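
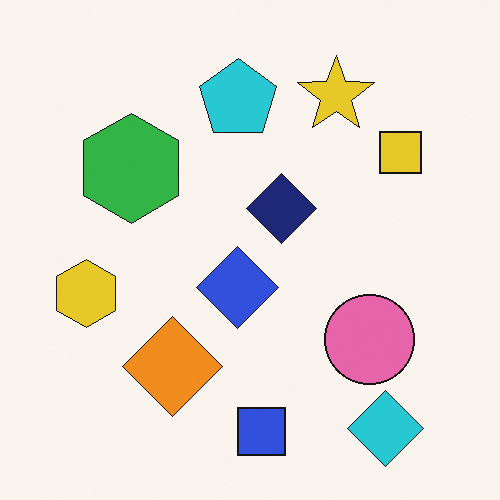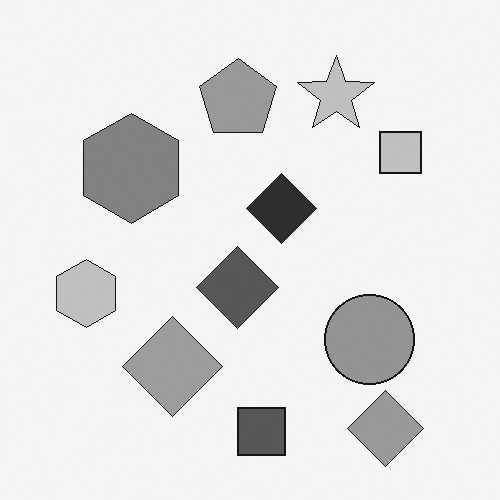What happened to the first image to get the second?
The image was converted to grayscale.

All color is removed — every shape is now a shade of grey.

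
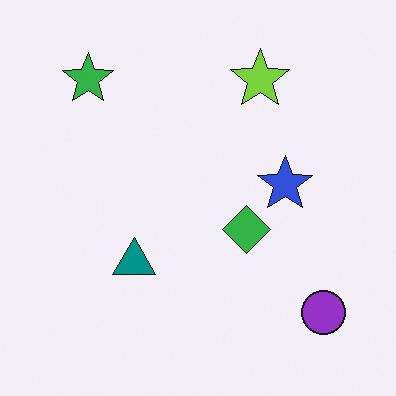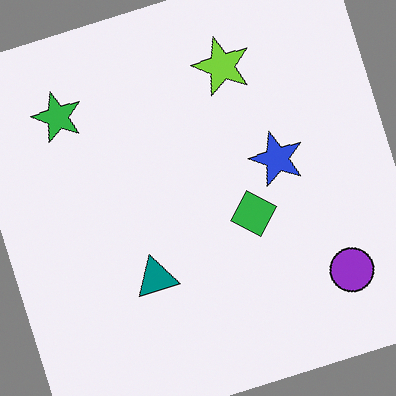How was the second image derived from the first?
The transformation is: rotated counter-clockwise by a clearly visible amount.

Every shape is tilted by the same angle and the image corners show triangular fill wedges — a whole-image rotation by a non-right angle.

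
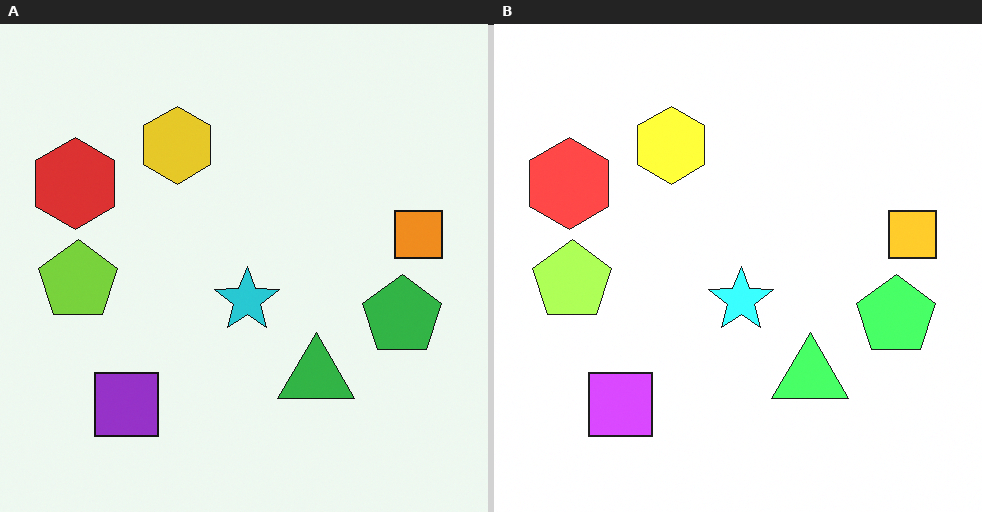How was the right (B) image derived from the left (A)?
It was brightened a lot.

Every pixel — background and shapes alike — is uniformly brightened.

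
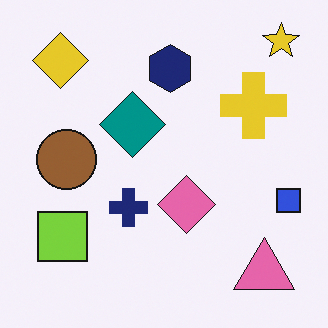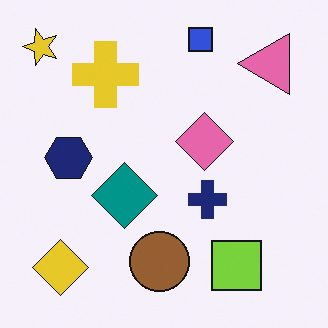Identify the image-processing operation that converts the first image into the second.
The transformation is: rotated 90° counter-clockwise.

The yellow star sits in the top-right of the first image and the top-left of the second — consistent with a whole-image 90° counter-clockwise rotation.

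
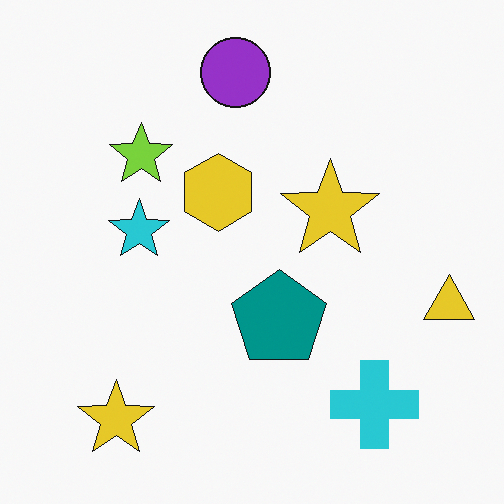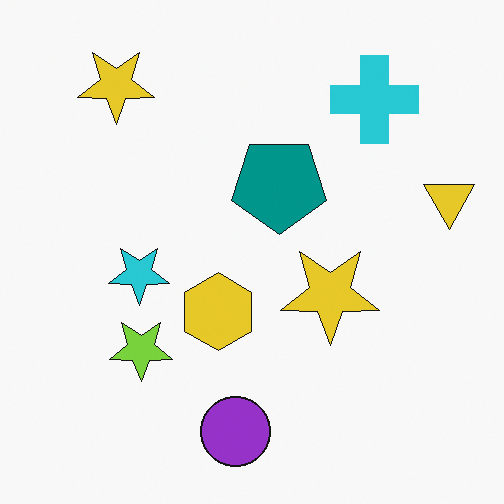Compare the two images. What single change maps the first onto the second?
This is the original image flipped vertically (top ↔ bottom).

The purple circle is in the top of the first image and the bottom of the second — shapes on opposite sides of the horizontal midline have swapped in a mirror flip.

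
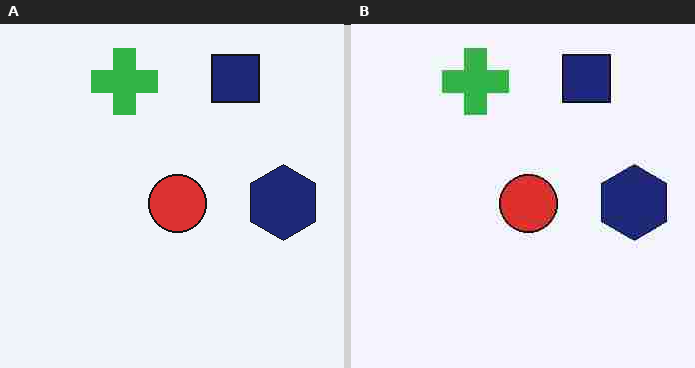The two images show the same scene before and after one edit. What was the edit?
Heavily JPEG-compressed with obvious blocking artifacts.

Blocky 8×8 compression artifacts appear around shape edges and the flat background shows ringing — characteristic JPEG degradation.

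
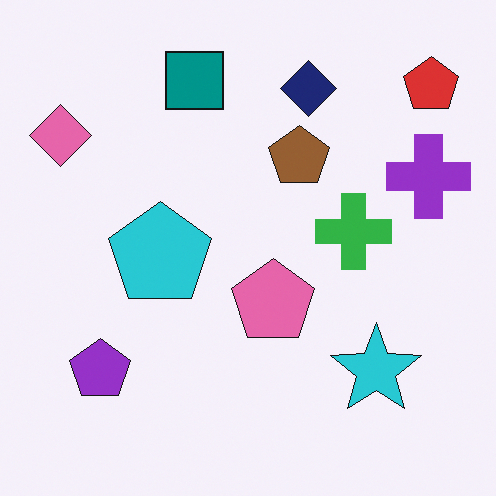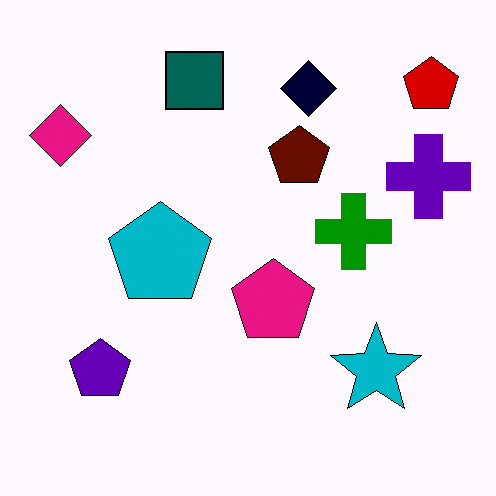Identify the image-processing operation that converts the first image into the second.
Boosted in contrast.

Tones are pushed away from mid-grey across the whole image — a global contrast change.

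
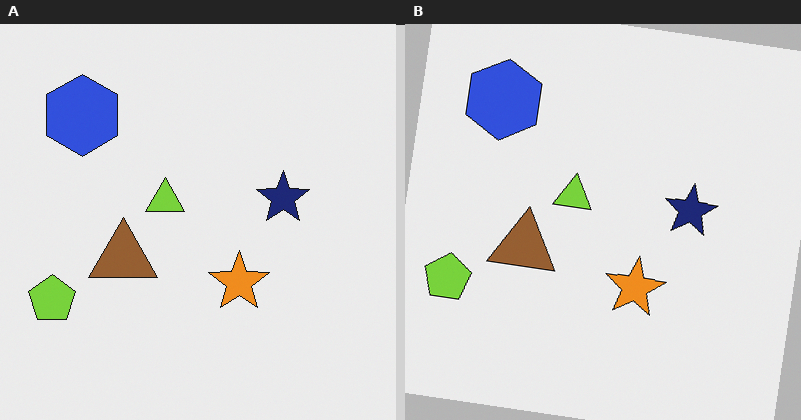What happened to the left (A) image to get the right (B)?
Rotated clockwise by a slight angle.

Every shape is tilted by the same angle and the image corners show triangular fill wedges — a whole-image rotation by a non-right angle.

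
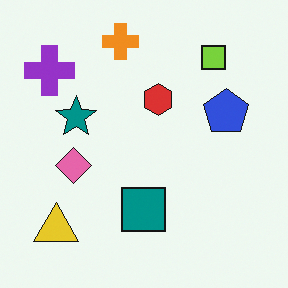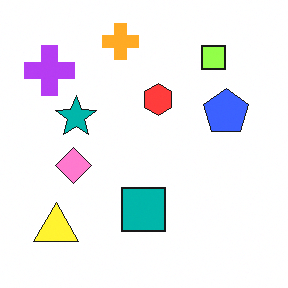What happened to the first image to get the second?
Slightly brightened.

Every pixel — background and shapes alike — is uniformly brightened.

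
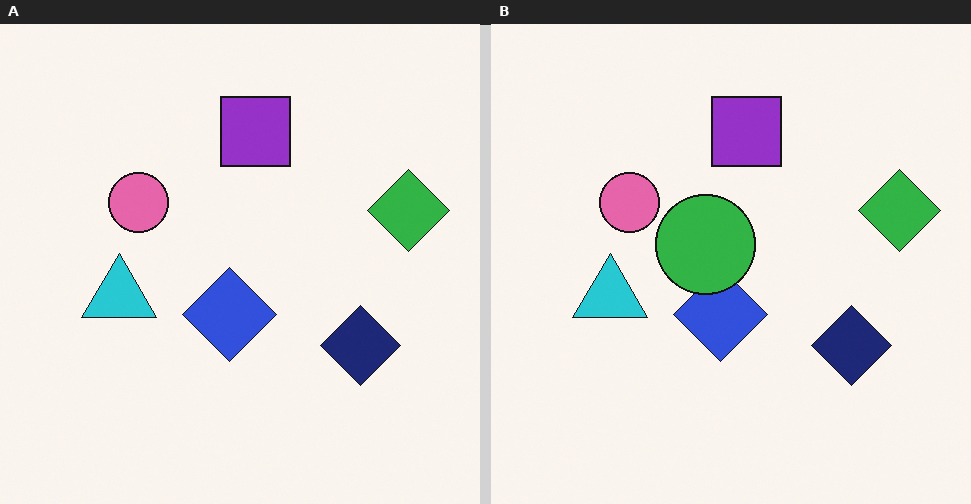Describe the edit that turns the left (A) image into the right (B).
Overlaid with an additional green circle.

A green circle appears in the right (B) image that is absent from the left (A).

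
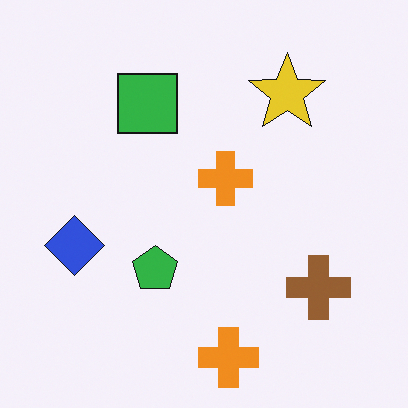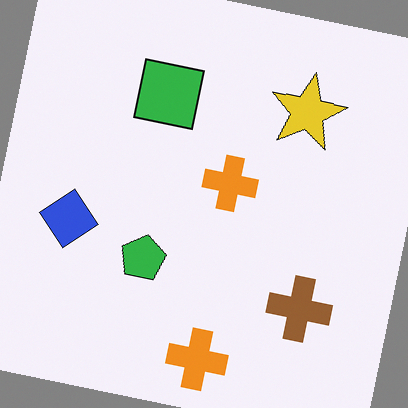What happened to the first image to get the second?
The transformation is: rotated clockwise by a slight angle.

Every shape is tilted by the same angle and the image corners show triangular fill wedges — a whole-image rotation by a non-right angle.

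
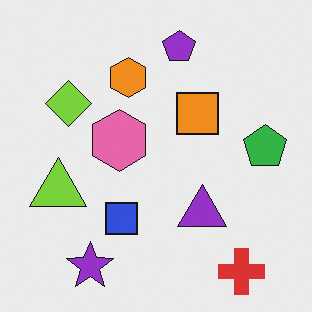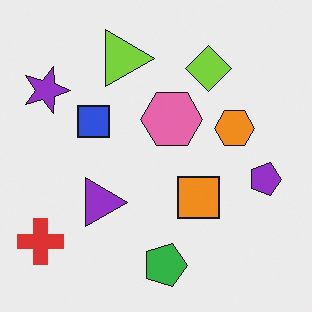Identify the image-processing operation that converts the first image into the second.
The second image is the first rotated 90° clockwise.

The red cross sits in the bottom-right of the first image and the bottom-left of the second — consistent with a whole-image 90° clockwise rotation.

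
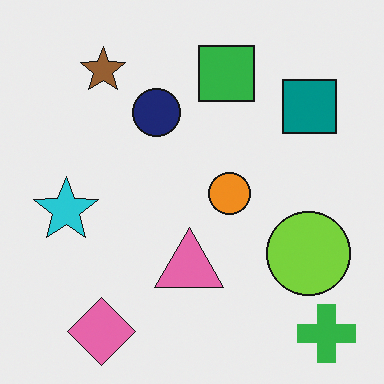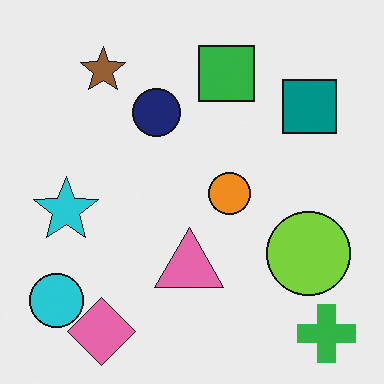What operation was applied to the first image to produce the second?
The transformation is: overlaid with an additional cyan circle.

A cyan circle appears in the second image that is absent from the first.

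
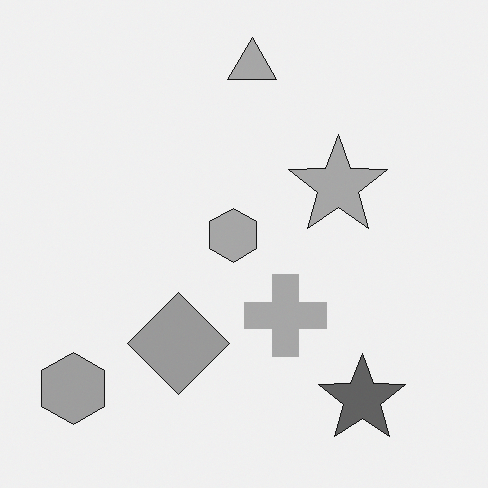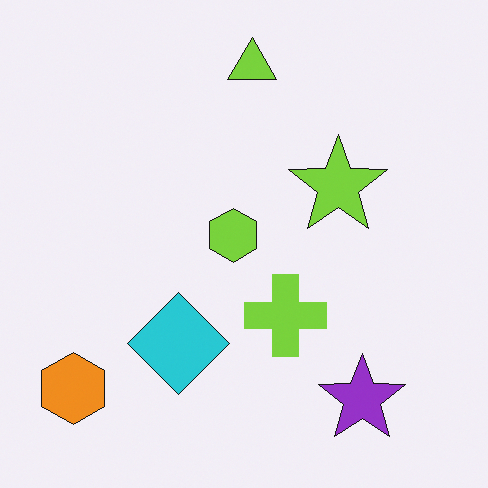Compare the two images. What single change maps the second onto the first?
The transformation is: converted to grayscale.

All color is removed — every shape is now a shade of grey.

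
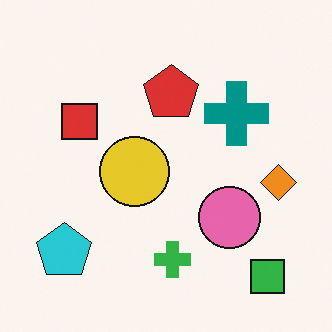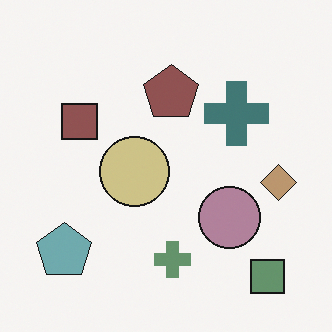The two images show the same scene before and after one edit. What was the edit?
Made much more muted (saturation change).

All colors are more muted and greyish — a global saturation change.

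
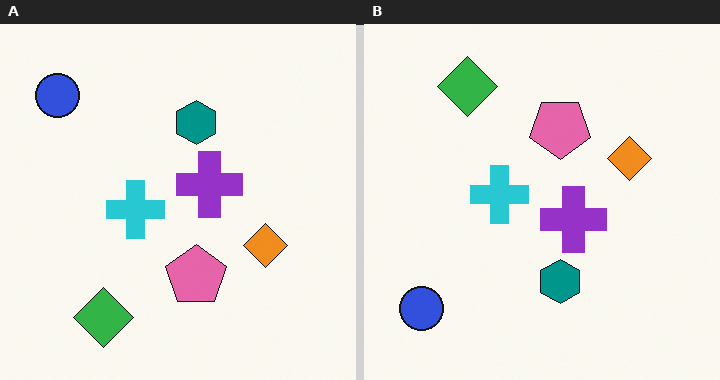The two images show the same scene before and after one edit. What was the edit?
The right (B) image is the left (A) flipped vertically (top ↔ bottom).

The green diamond is in the bottom-left of the left (A) image and the top-left of the right (B) — shapes on opposite sides of the horizontal midline have swapped in a mirror flip.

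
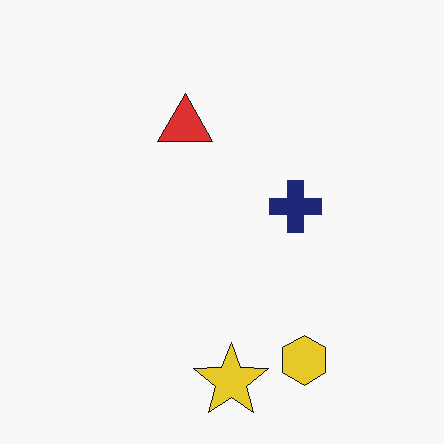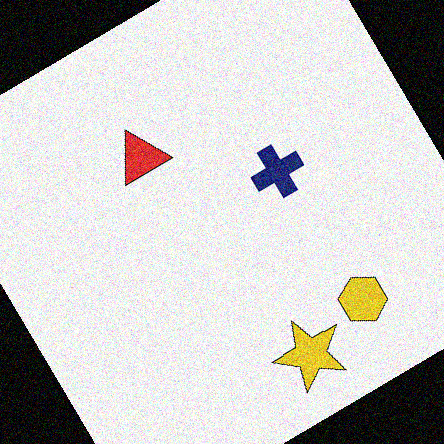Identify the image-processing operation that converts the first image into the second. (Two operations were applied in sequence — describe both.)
It was rotated counter-clockwise by a large amount — several tens of degrees, then degraded with visible gaussian noise.

Every shape is tilted by the same angle and the image corners show triangular fill wedges — a whole-image rotation by a non-right angle. Random speckle covers the whole image, including the flat background.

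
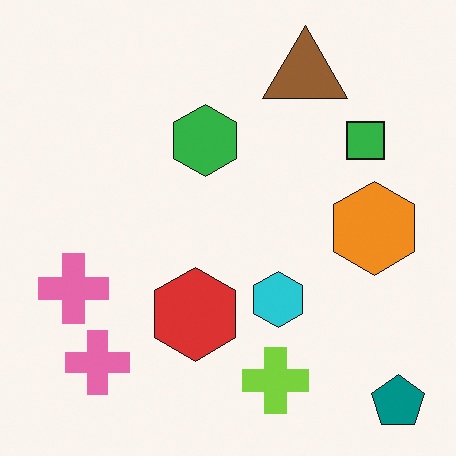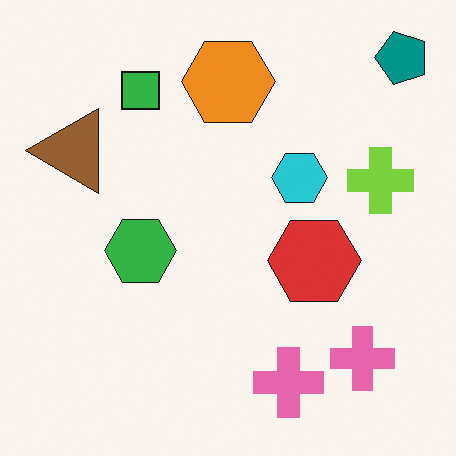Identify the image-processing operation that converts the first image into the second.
The transformation is: rotated 90° counter-clockwise.

The teal pentagon sits in the bottom-right of the first image and the top-right of the second — consistent with a whole-image 90° counter-clockwise rotation.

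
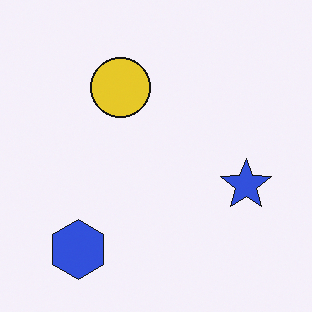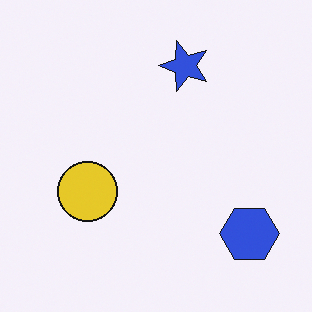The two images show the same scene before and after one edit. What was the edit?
The image was rotated 90° counter-clockwise.

The blue hexagon sits in the bottom-left of the first image and the bottom-right of the second — consistent with a whole-image 90° counter-clockwise rotation.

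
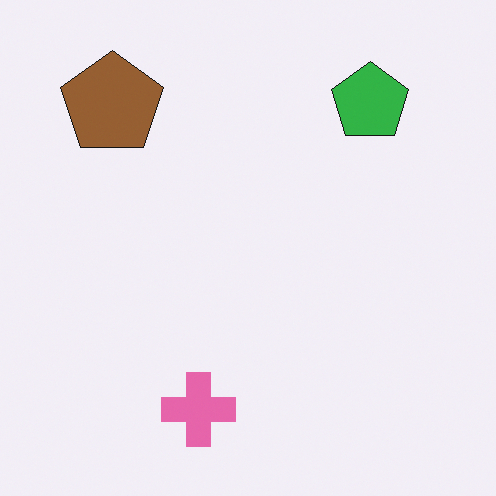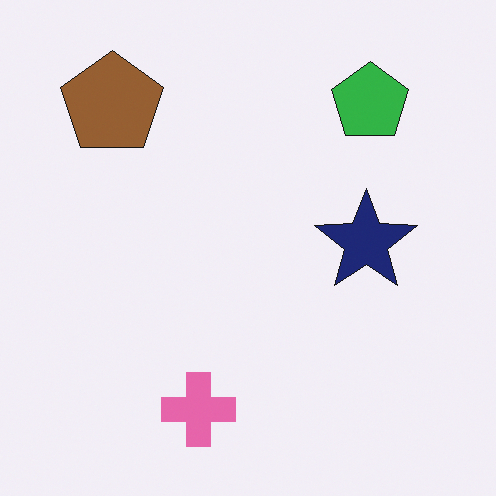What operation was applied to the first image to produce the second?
The transformation is: overlaid with an additional navy star.

A navy star appears in the second image that is absent from the first.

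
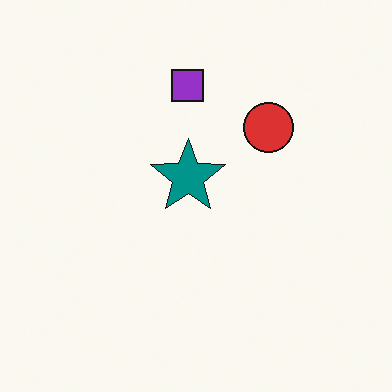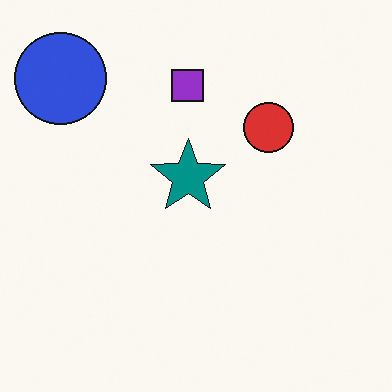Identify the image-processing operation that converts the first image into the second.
It was overlaid with an additional blue circle.

A blue circle appears in the second image that is absent from the first.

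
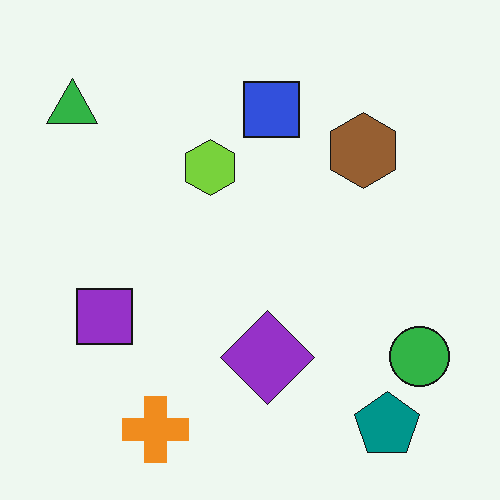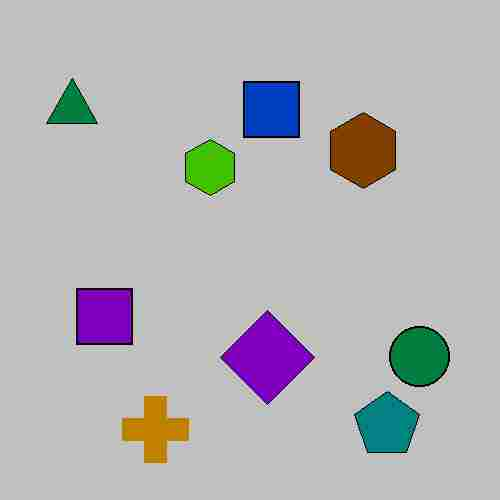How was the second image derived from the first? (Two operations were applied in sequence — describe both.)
The transformation is: aggressively posterized, then heavily JPEG-compressed with obvious blocking artifacts.

Each flat color has snapped to a coarser quantized level — most visibly, the near-white background has dropped to a flat grey. Blocky 8×8 compression artifacts appear around shape edges and the flat background shows ringing — characteristic JPEG degradation.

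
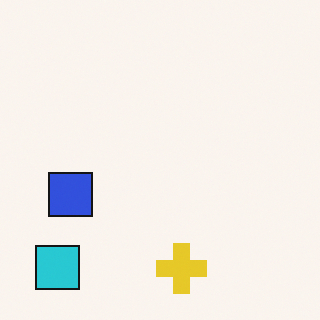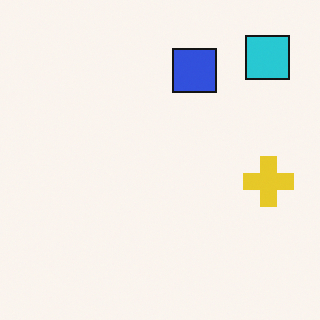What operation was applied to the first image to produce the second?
The image was transposed (reflected across the top-left ↔ bottom-right diagonal).

Shapes have swapped their row and column positions — what was in the top-right is now in the bottom-left — a diagonal reflection.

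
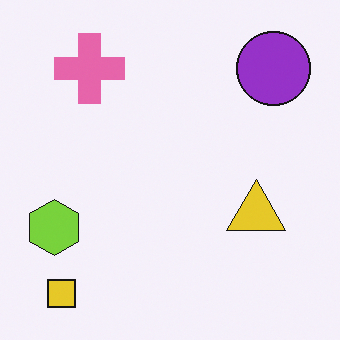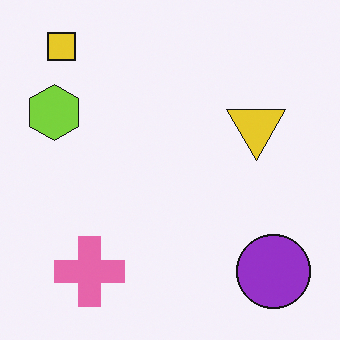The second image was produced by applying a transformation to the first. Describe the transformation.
This is the original image flipped vertically (top ↔ bottom).

The yellow square is in the bottom-left of the first image and the top-left of the second — shapes on opposite sides of the horizontal midline have swapped in a mirror flip.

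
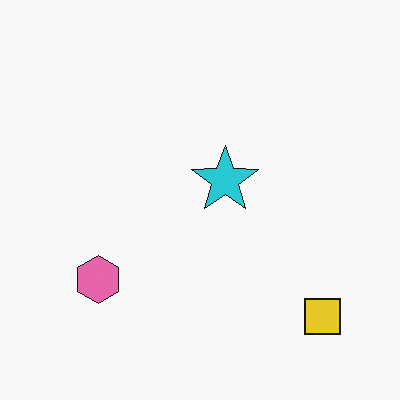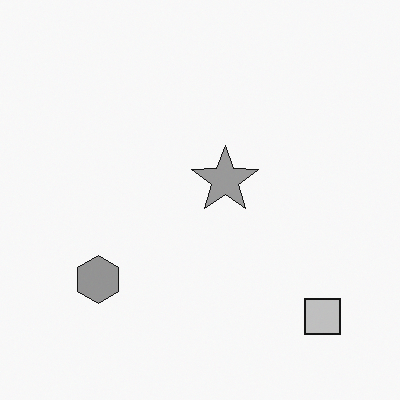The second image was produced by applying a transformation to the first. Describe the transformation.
Converted to grayscale.

All color is removed — every shape is now a shade of grey.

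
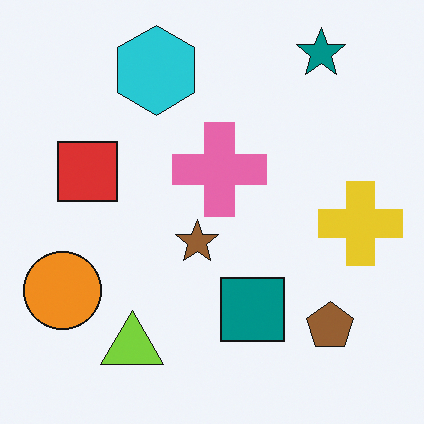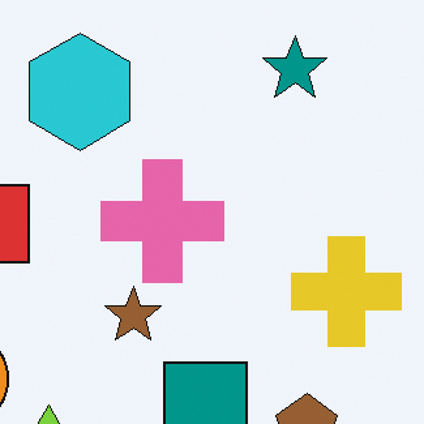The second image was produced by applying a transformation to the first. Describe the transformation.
This is the original image cropped slightly and scaled back up.

The visible shapes are larger and the field of view is narrower; shapes near the original edges may be partly or wholly outside the frame — a crop-and-rescale.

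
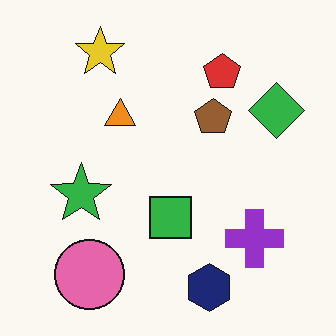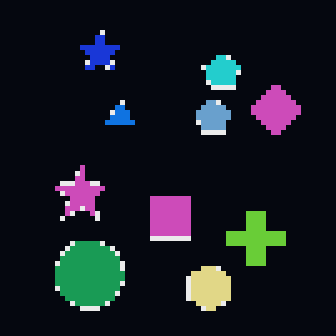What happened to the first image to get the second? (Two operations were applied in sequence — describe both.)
Color-inverted (negative), then mildly pixelated.

The light background has become dark and every shape's color is its complement — a photographic negative. Shapes are reduced to large square blocks; fine edges and outlines are lost — a downscale-then-upscale (mosaic) effect.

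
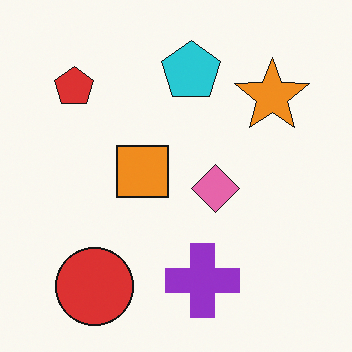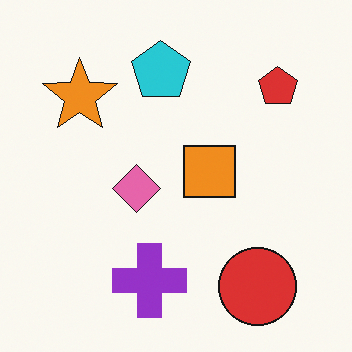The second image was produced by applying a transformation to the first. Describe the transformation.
The transformation is: flipped horizontally (left ↔ right).

The red pentagon is in the top-left of the first image and the top-right of the second — shapes on opposite sides of the vertical midline have swapped in a mirror flip.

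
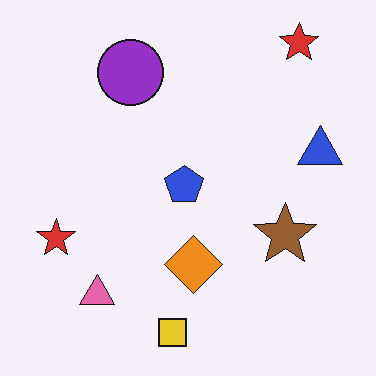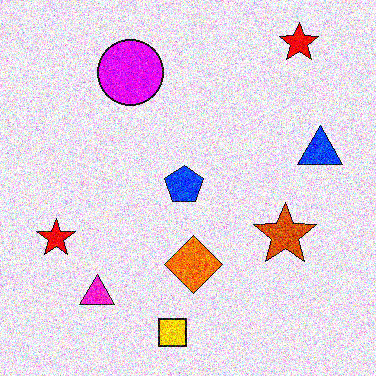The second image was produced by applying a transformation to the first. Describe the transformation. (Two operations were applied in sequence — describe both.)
The image was heavily oversaturated, then degraded with a thick layer of grain.

All colors are more vivid — a global saturation change. Random speckle covers the whole image, including the flat background.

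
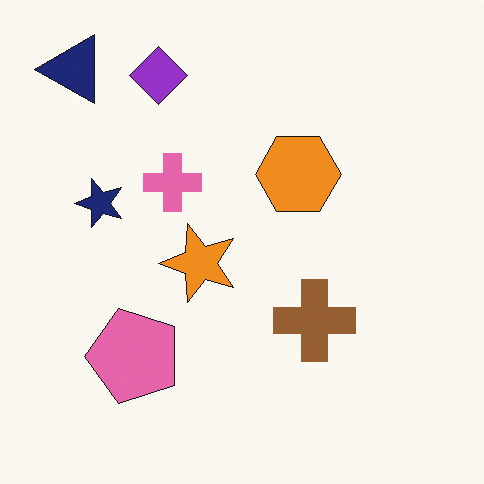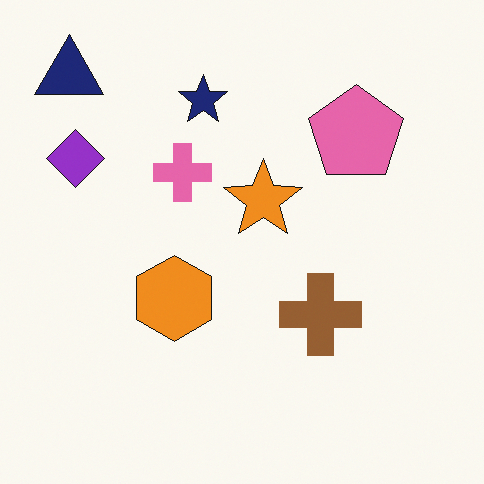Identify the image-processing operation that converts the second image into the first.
The first image is the second transposed (reflected across the top-left ↔ bottom-right diagonal).

Shapes have swapped their row and column positions — what was in the top-right is now in the bottom-left — a diagonal reflection.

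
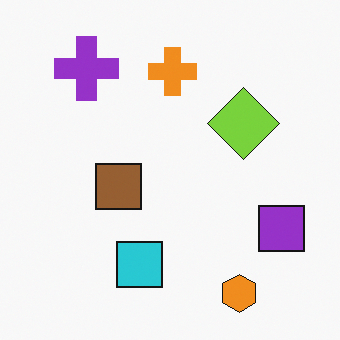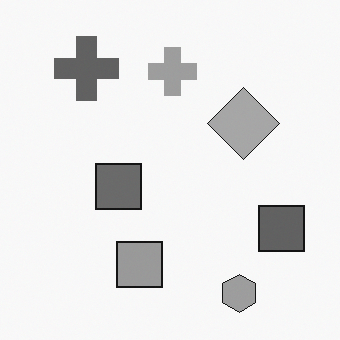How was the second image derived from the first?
The image was converted to grayscale.

All color is removed — every shape is now a shade of grey.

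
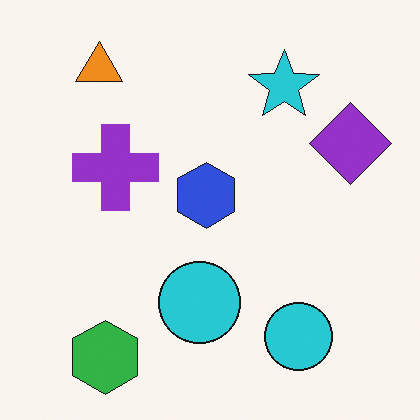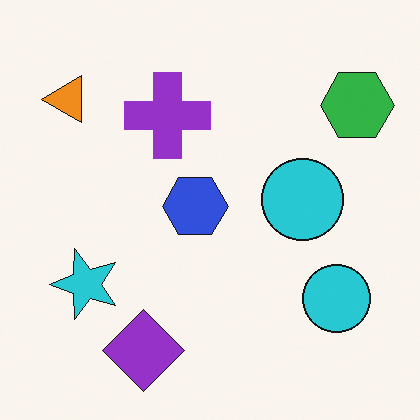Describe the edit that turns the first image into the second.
Transposed (reflected across the top-left ↔ bottom-right diagonal).

Shapes have swapped their row and column positions — what was in the top-right is now in the bottom-left — a diagonal reflection.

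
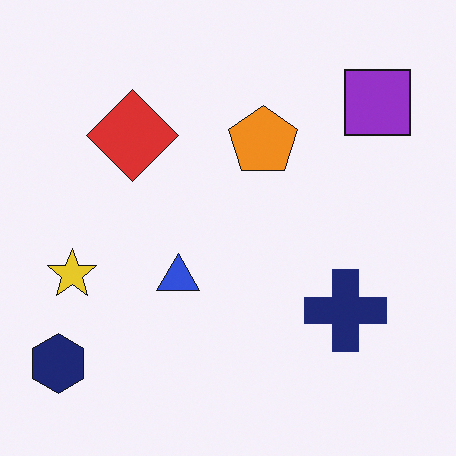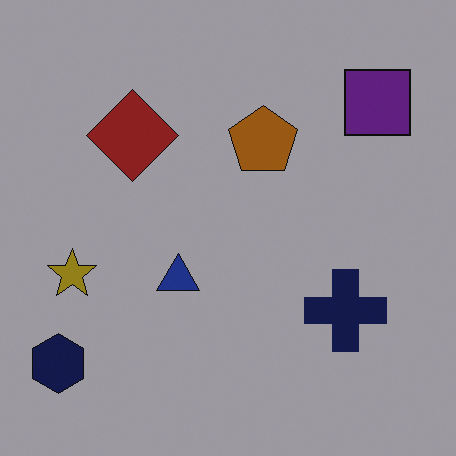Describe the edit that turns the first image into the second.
The second image is the first noticeably darkened.

Every pixel — background and shapes alike — is uniformly darkened.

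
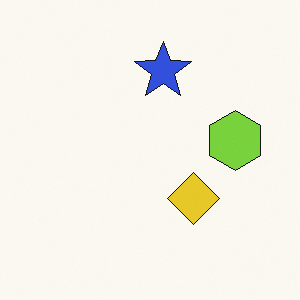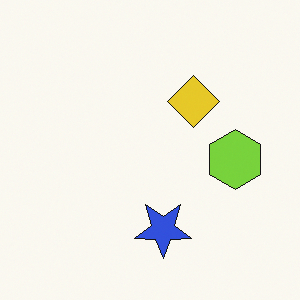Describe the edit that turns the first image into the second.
The second image is the first flipped vertically (top ↔ bottom).

The blue star is in the top of the first image and the bottom of the second — shapes on opposite sides of the horizontal midline have swapped in a mirror flip.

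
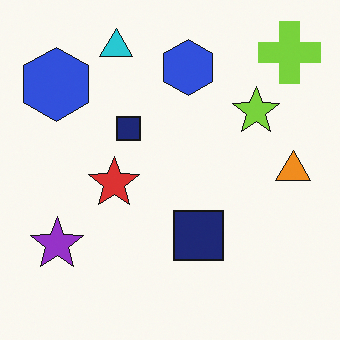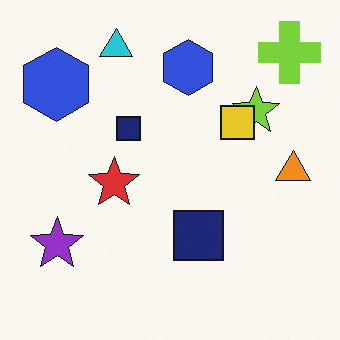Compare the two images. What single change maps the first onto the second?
The transformation is: overlaid with an additional yellow square.

A yellow square appears in the second image that is absent from the first.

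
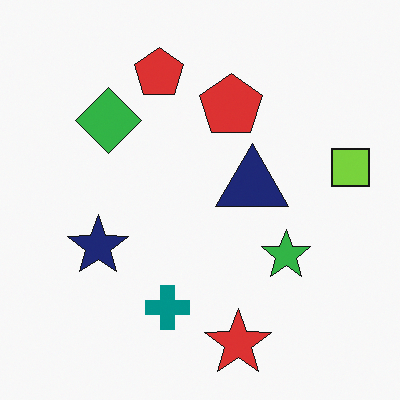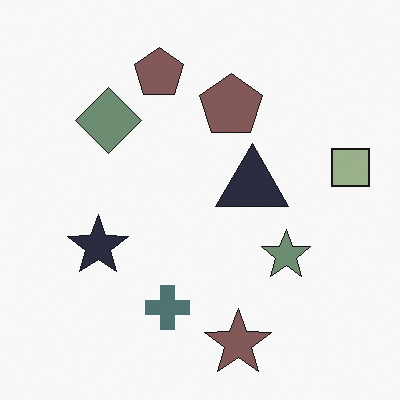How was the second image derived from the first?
The second image is the first heavily desaturated.

All colors are more muted and greyish — a global saturation change.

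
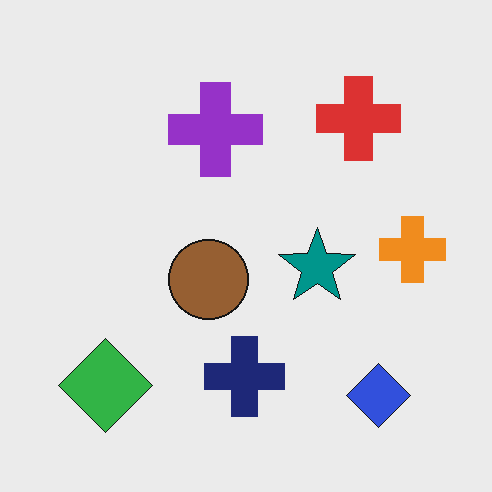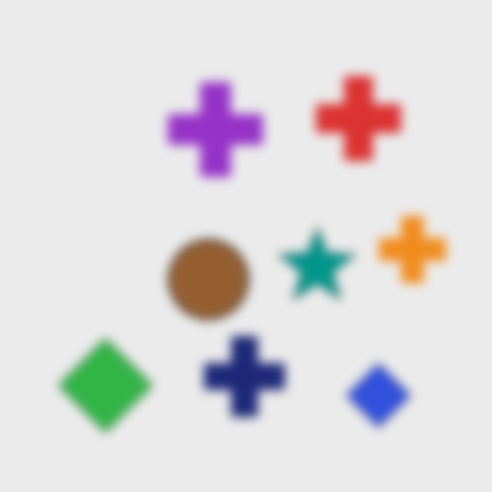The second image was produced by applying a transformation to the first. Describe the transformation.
It was strongly gaussian-blurred.

Shape edges and outlines are uniformly softened across the whole image.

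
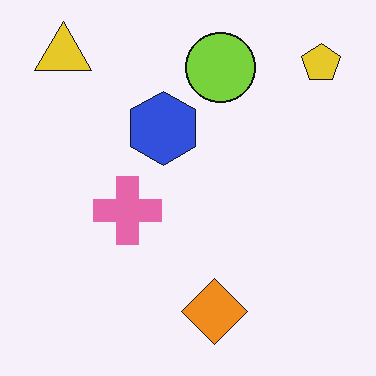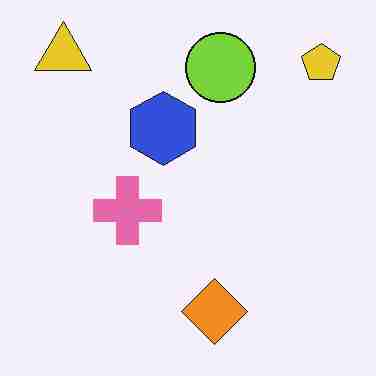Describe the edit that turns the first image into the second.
The second image is the first heavily JPEG-compressed with obvious blocking artifacts.

Blocky 8×8 compression artifacts appear around shape edges and the flat background shows ringing — characteristic JPEG degradation.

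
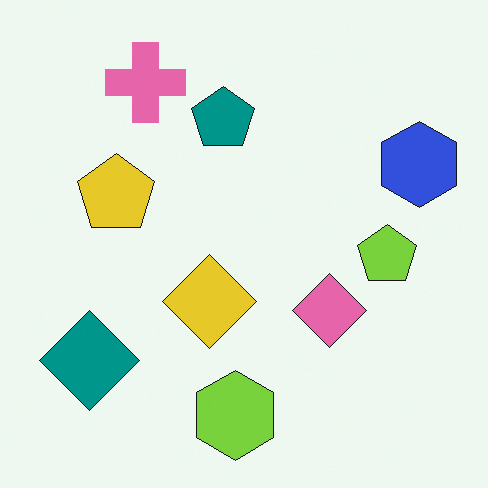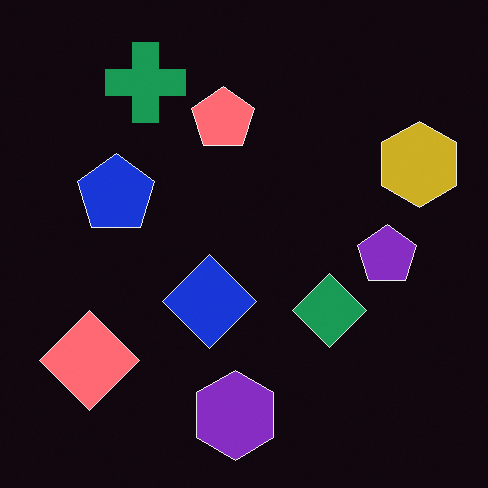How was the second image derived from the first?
Color-inverted (negative).

The light background has become dark and every shape's color is its complement — a photographic negative.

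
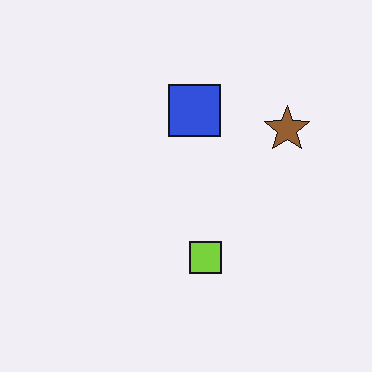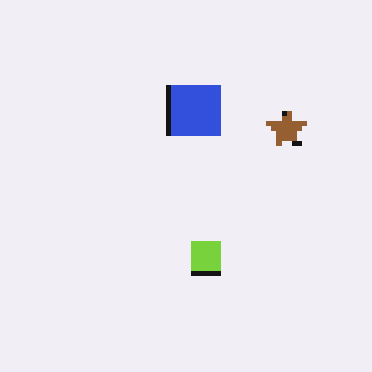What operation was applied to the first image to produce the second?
Mildly pixelated.

Shapes are reduced to large square blocks; fine edges and outlines are lost — a downscale-then-upscale (mosaic) effect.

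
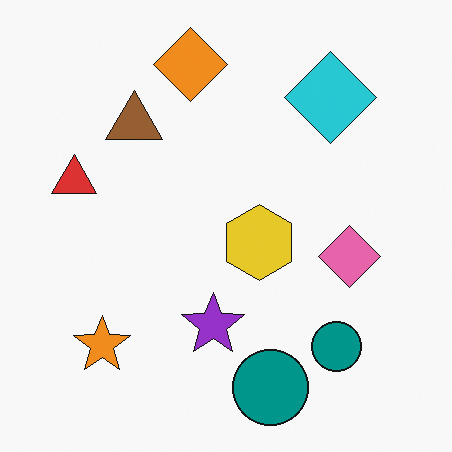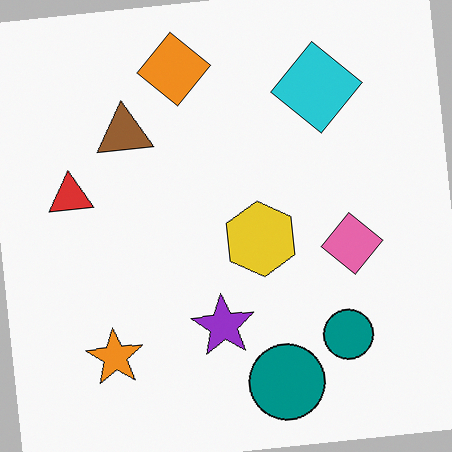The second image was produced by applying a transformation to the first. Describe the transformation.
The transformation is: rotated counter-clockwise by a slight angle.

Every shape is tilted by the same angle and the image corners show triangular fill wedges — a whole-image rotation by a non-right angle.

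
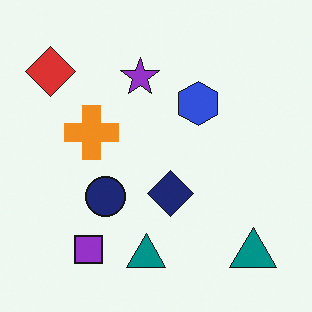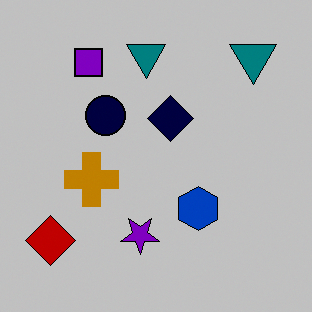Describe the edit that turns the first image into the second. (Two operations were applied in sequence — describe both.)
The second image is the first heavily posterized to just a handful of flat colors, then flipped vertically (top ↔ bottom).

Each flat color has snapped to a coarser quantized level — most visibly, the near-white background has dropped to a flat grey. The purple square is in the bottom-left of the first image and the top-left of the second — shapes on opposite sides of the horizontal midline have swapped in a mirror flip.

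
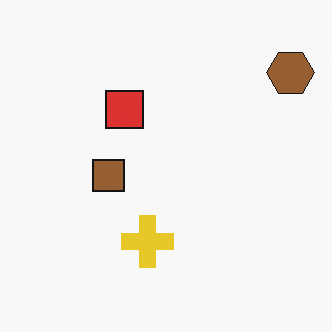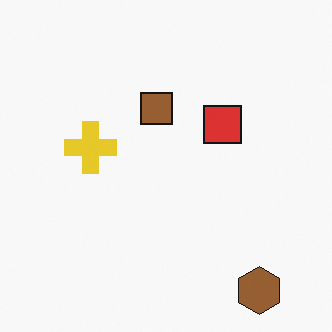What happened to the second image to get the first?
It was rotated 90° counter-clockwise.

The brown hexagon sits in the bottom-right of the second image and the top-right of the first — consistent with a whole-image 90° counter-clockwise rotation.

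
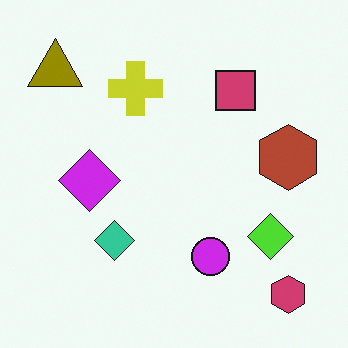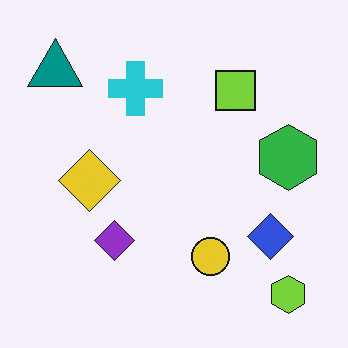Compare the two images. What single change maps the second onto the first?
This is the original image hue-shifted through roughly half the color wheel.

Every shape's color has rotated by the same amount around the hue wheel — a uniform hue shift.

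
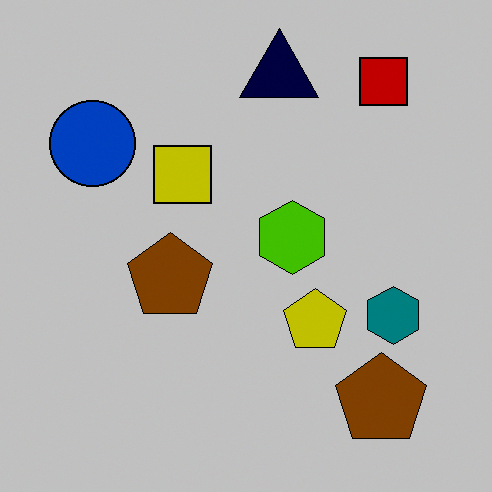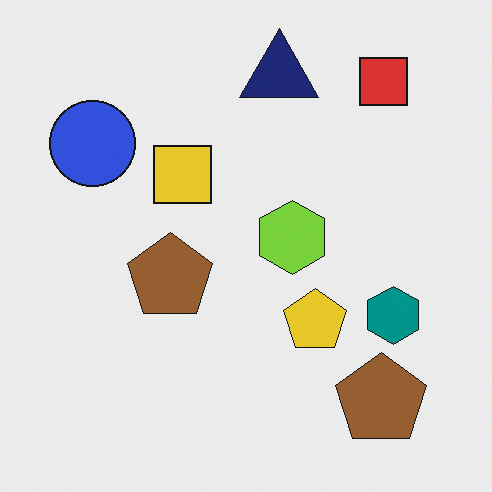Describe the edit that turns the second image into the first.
The image was aggressively posterized.

Each flat color has snapped to a coarser quantized level — most visibly, the near-white background has dropped to a flat grey.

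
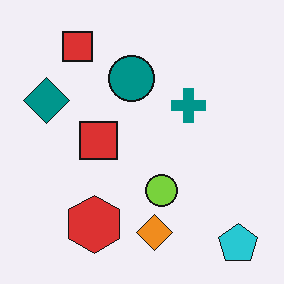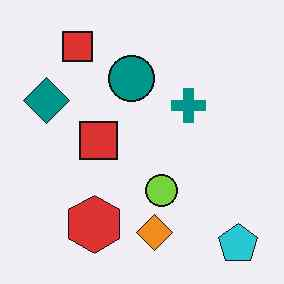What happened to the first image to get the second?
This is the original image JPEG-compressed with visible artifacts.

Blocky 8×8 compression artifacts appear around shape edges and the flat background shows ringing — characteristic JPEG degradation.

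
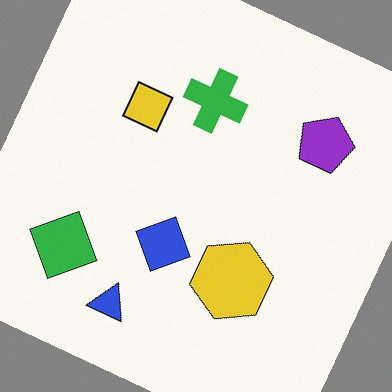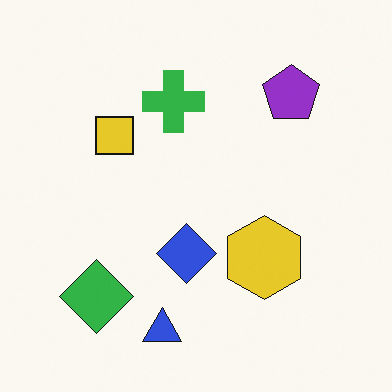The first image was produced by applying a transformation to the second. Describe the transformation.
The transformation is: rotated clockwise by a moderate amount.

Every shape is tilted by the same angle and the image corners show triangular fill wedges — a whole-image rotation by a non-right angle.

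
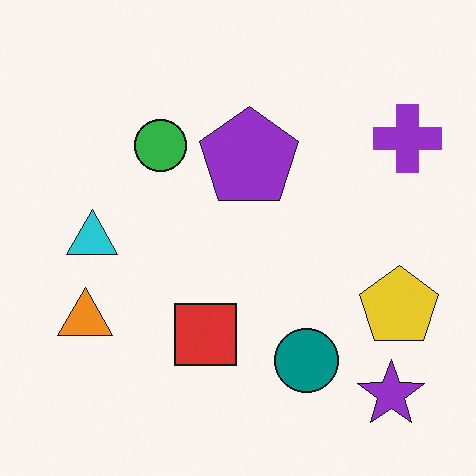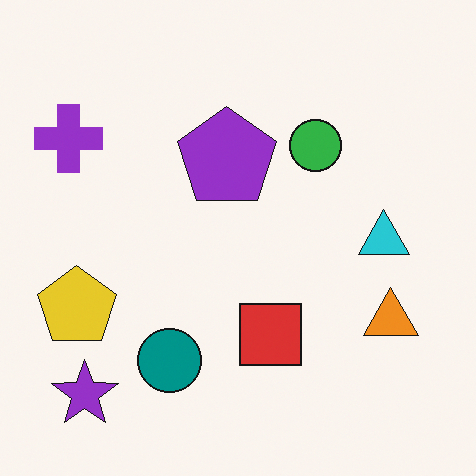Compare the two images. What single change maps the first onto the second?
This is the original image flipped horizontally (left ↔ right).

The purple cross is in the top-right of the first image and the top-left of the second — shapes on opposite sides of the vertical midline have swapped in a mirror flip.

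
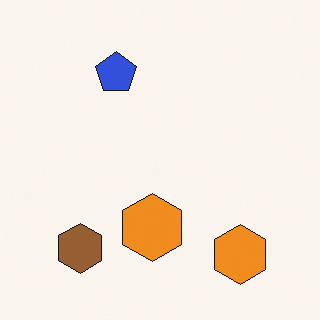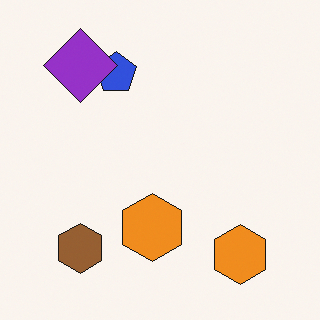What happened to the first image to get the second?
Overlaid with an additional purple diamond.

A purple diamond appears in the second image that is absent from the first.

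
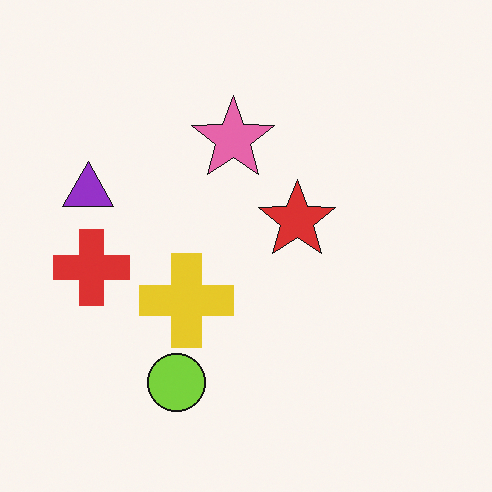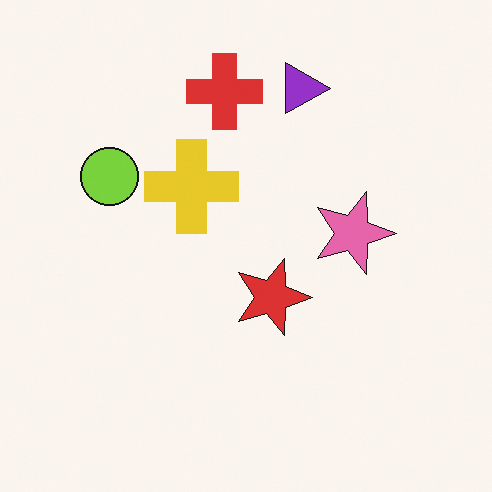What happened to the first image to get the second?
The image was rotated 90° clockwise.

The purple triangle sits in the left of the first image and the top of the second — consistent with a whole-image 90° clockwise rotation.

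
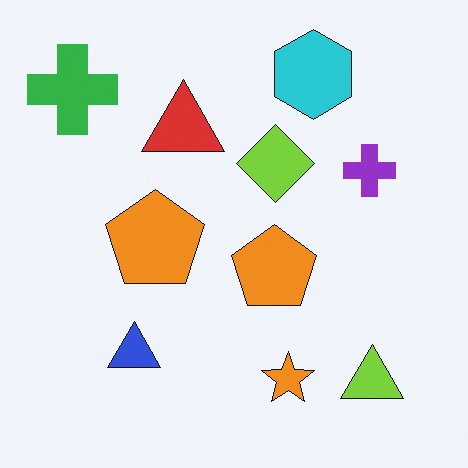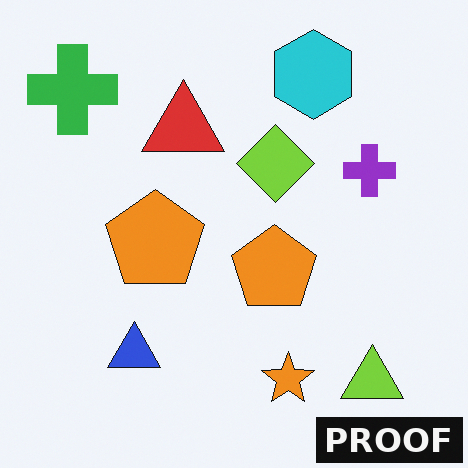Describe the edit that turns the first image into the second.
It was watermarked with the text "PROOF" in the lower-right corner.

A dark label reading "PROOF" appears in the lower-right corner.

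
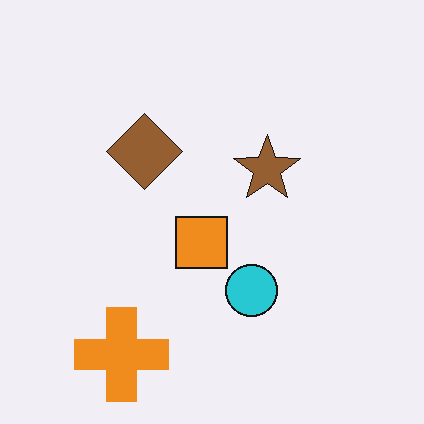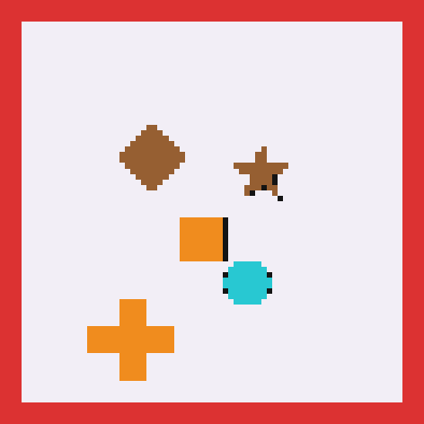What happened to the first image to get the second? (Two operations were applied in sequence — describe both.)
The second image is the first moderately pixelated, then framed with a red border.

Shapes are reduced to large square blocks; fine edges and outlines are lost — a downscale-then-upscale (mosaic) effect. A solid red frame runs around the edge of the second image, with the content slightly shrunk inside it.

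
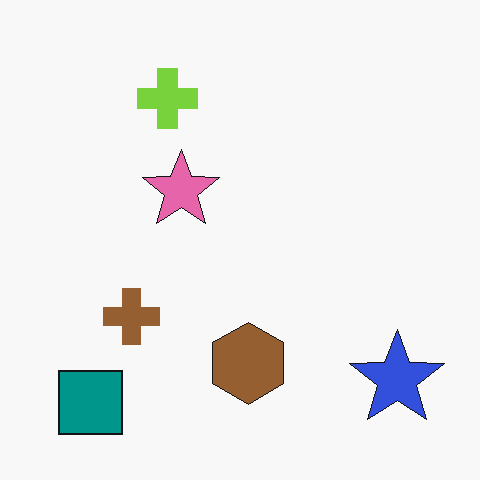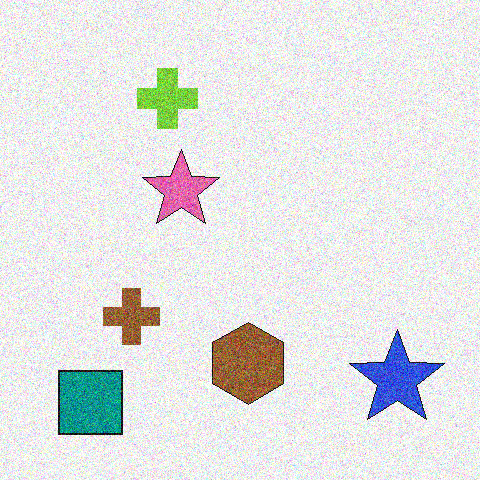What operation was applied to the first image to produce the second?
The transformation is: degraded with a thick layer of grain.

Random speckle covers the whole image, including the flat background.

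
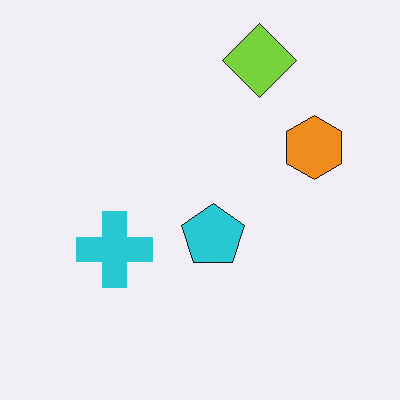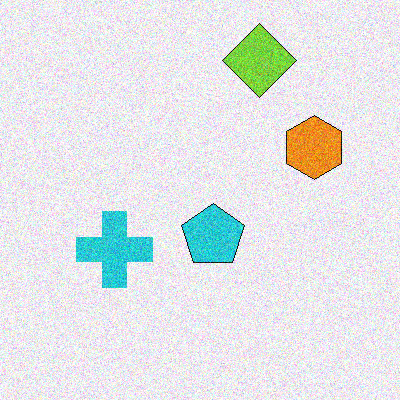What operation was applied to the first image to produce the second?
The image was degraded with moderate additive noise.

Random speckle covers the whole image, including the flat background.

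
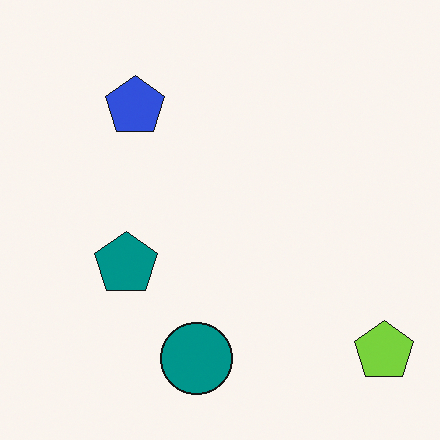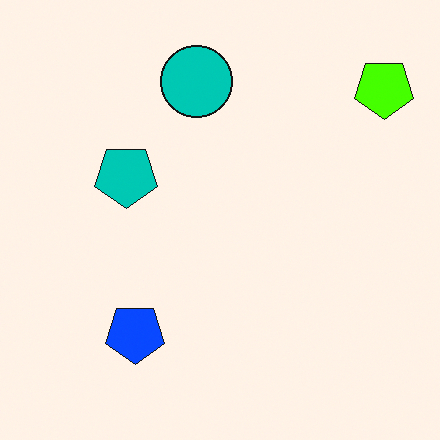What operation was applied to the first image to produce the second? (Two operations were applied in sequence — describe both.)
The second image is the first heavily oversaturated, then flipped vertically (top ↔ bottom).

All colors are more vivid — a global saturation change. The teal circle is in the bottom of the first image and the top of the second — shapes on opposite sides of the horizontal midline have swapped in a mirror flip.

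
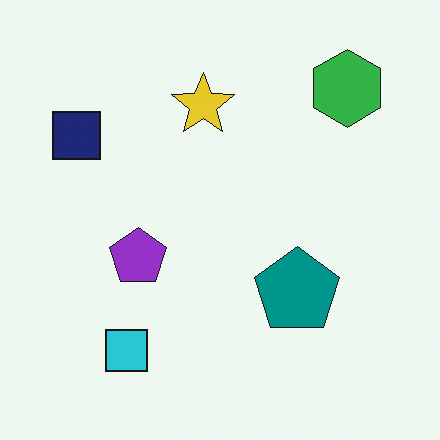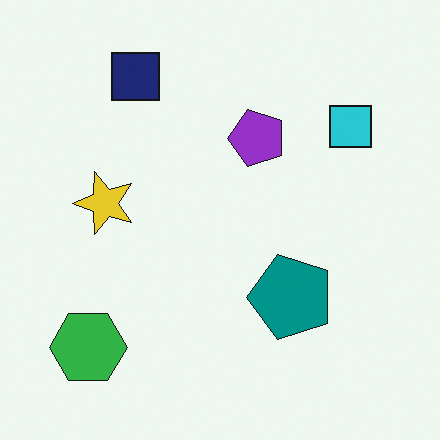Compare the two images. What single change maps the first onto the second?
Transposed (reflected across the top-left ↔ bottom-right diagonal).

Shapes have swapped their row and column positions — what was in the top-right is now in the bottom-left — a diagonal reflection.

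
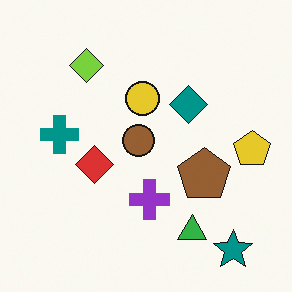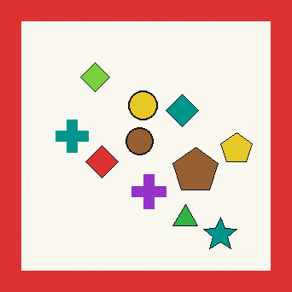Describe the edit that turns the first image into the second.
The transformation is: framed with a red border.

A solid red frame runs around the edge of the second image, with the content slightly shrunk inside it.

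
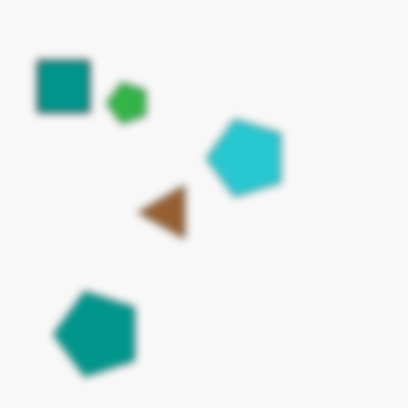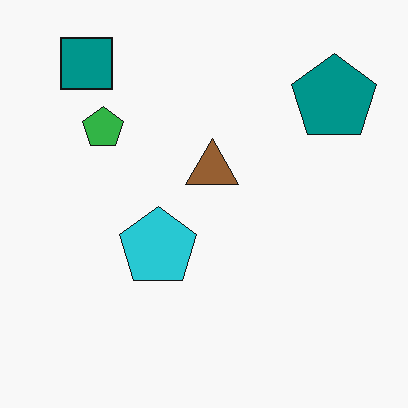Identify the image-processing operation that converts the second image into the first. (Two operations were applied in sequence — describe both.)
The image was moderately blurred, then transposed (reflected across the top-left ↔ bottom-right diagonal).

Shape edges and outlines are uniformly softened across the whole image. Shapes have swapped their row and column positions — what was in the top-right is now in the bottom-left — a diagonal reflection.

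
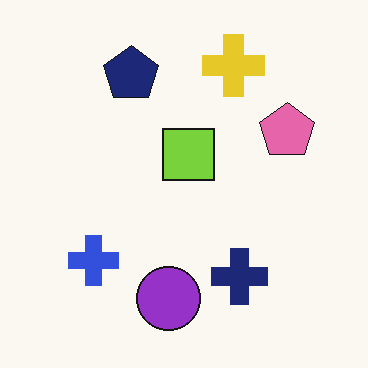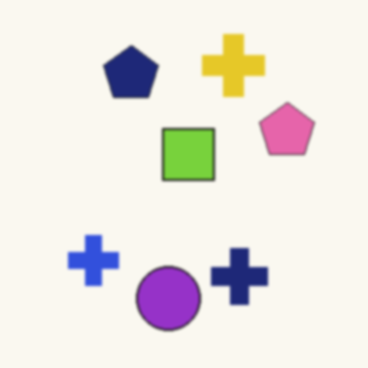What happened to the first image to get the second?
The second image is the first slightly softened.

Shape edges and outlines are uniformly softened across the whole image.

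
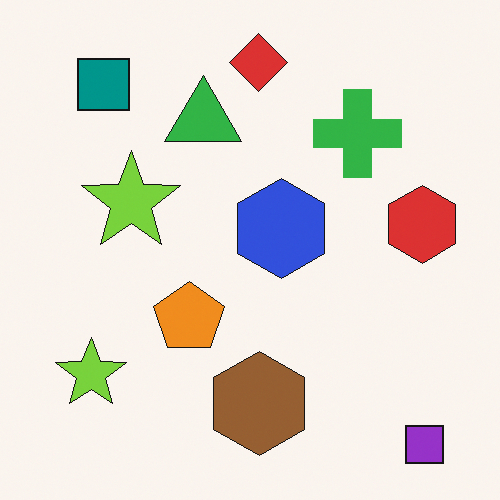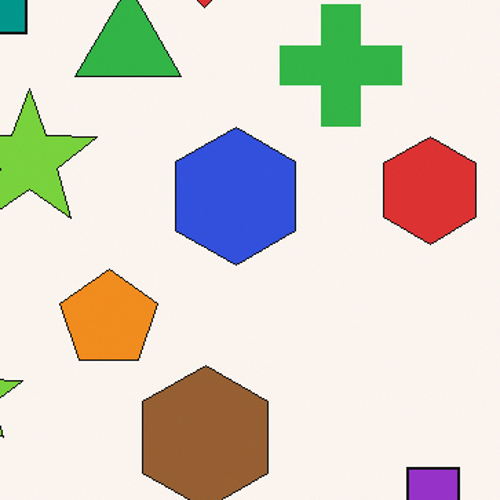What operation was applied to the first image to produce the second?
The second image is the first cropped slightly and scaled back up.

The visible shapes are larger and the field of view is narrower; shapes near the original edges may be partly or wholly outside the frame — a crop-and-rescale.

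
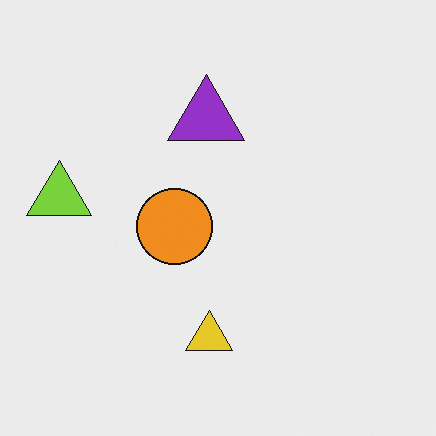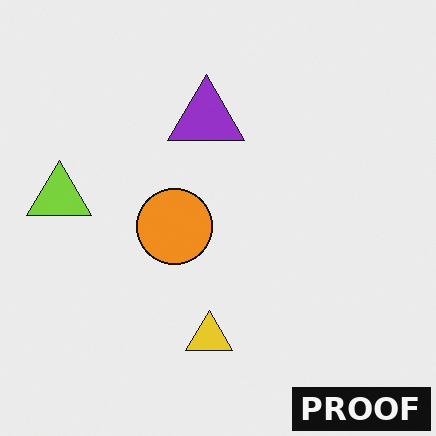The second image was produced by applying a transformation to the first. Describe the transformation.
It was watermarked with the text "PROOF" in the lower-right corner.

A dark label reading "PROOF" appears in the lower-right corner.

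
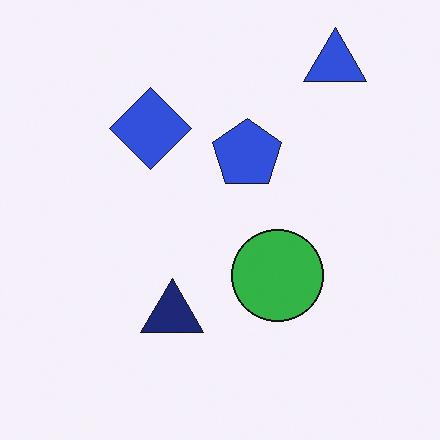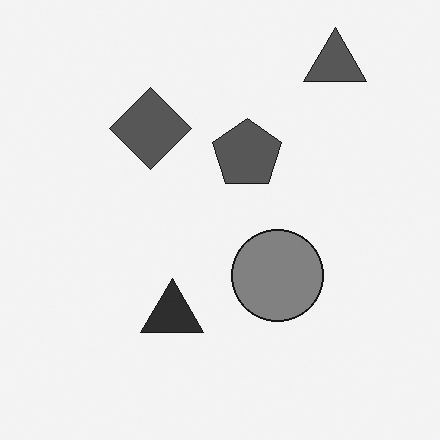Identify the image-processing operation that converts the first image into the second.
The second image is the first converted to grayscale.

All color is removed — every shape is now a shade of grey.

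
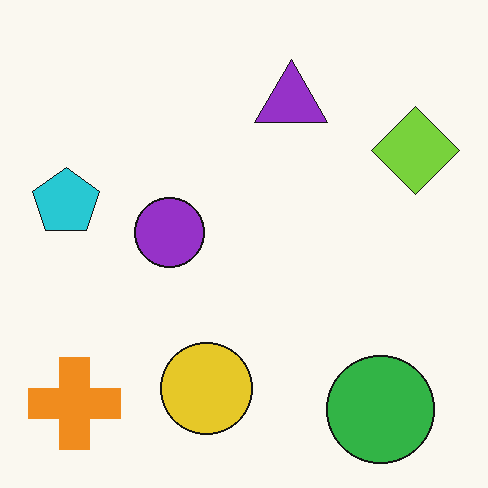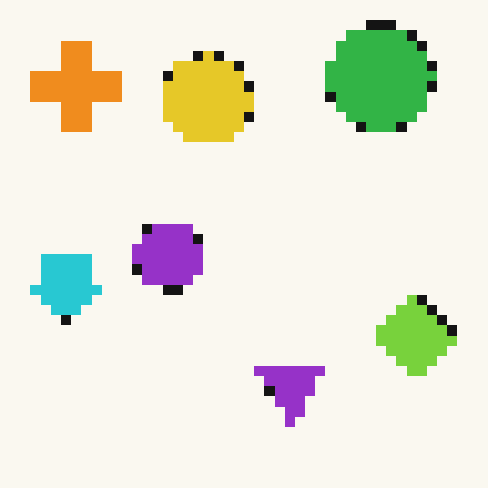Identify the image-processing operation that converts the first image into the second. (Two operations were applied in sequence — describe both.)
The image was flipped vertically (top ↔ bottom), then heavily pixelated into large blocks.

The green circle is in the bottom-right of the first image and the top-right of the second — shapes on opposite sides of the horizontal midline have swapped in a mirror flip. Shapes are reduced to large square blocks; fine edges and outlines are lost — a downscale-then-upscale (mosaic) effect.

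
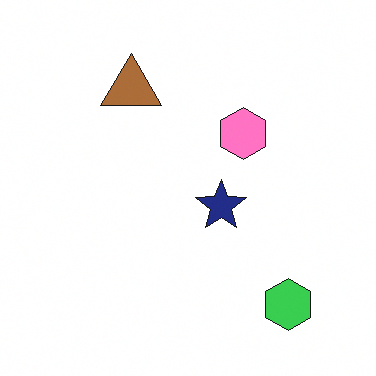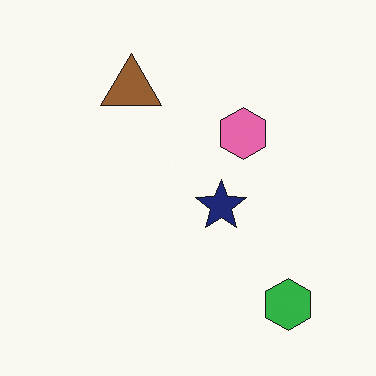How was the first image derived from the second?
The first image is the second brightened a little.

Every pixel — background and shapes alike — is uniformly brightened.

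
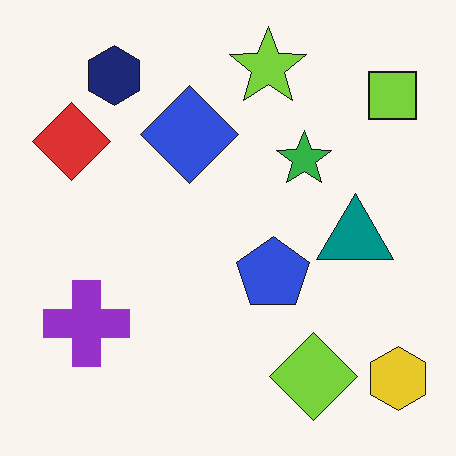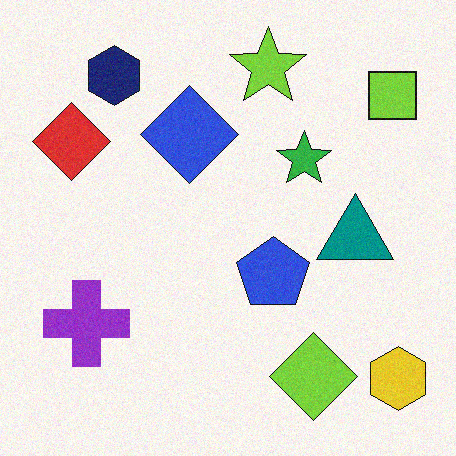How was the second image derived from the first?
Degraded with a light layer of grain.

Random speckle covers the whole image, including the flat background.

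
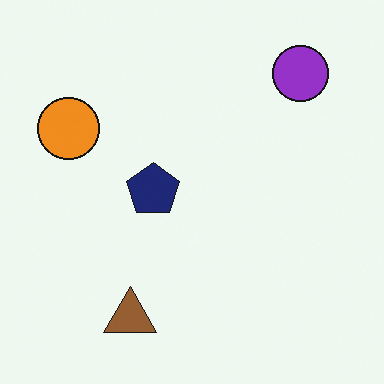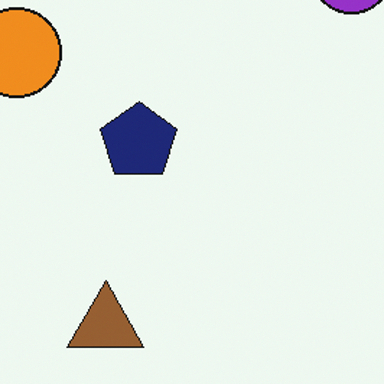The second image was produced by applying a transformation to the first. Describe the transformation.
The transformation is: cropped to a modestly smaller region and rescaled.

The visible shapes are larger and the field of view is narrower; shapes near the original edges may be partly or wholly outside the frame — a crop-and-rescale.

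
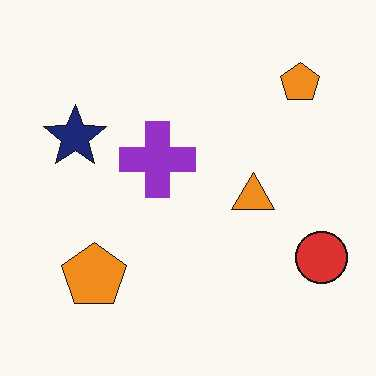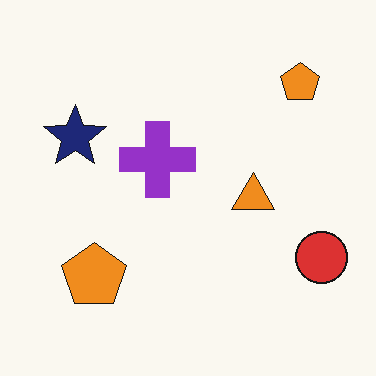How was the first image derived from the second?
The first image is the second JPEG-compressed with visible artifacts.

Blocky 8×8 compression artifacts appear around shape edges and the flat background shows ringing — characteristic JPEG degradation.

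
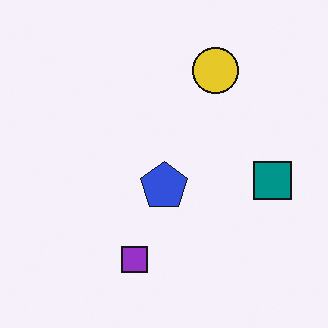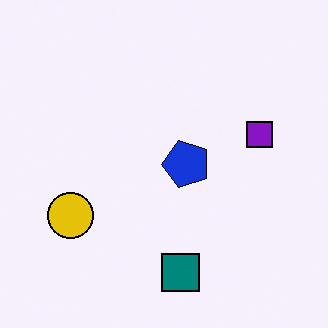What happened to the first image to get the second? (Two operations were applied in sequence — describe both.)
It was given slightly increased contrast, then transposed (reflected across the top-left ↔ bottom-right diagonal).

Tones are pushed away from mid-grey across the whole image — a global contrast change. Shapes have swapped their row and column positions — what was in the top-right is now in the bottom-left — a diagonal reflection.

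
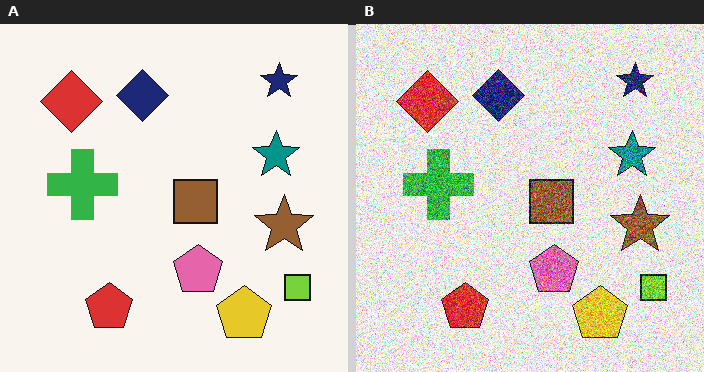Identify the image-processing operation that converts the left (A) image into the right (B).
Degraded with heavy additive noise.

Random speckle covers the whole image, including the flat background.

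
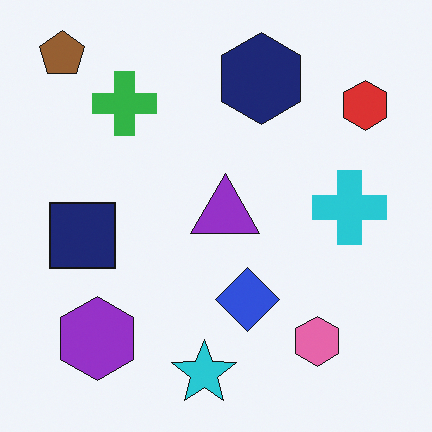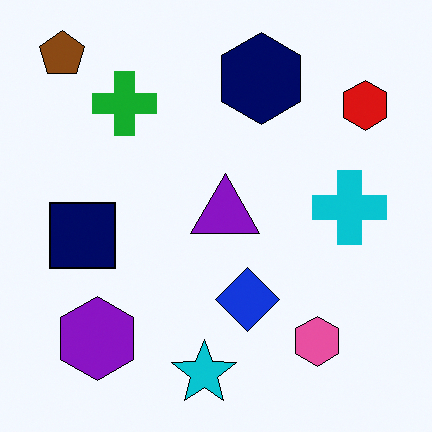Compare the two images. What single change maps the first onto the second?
The second image is the first given slightly increased contrast.

Tones are pushed away from mid-grey across the whole image — a global contrast change.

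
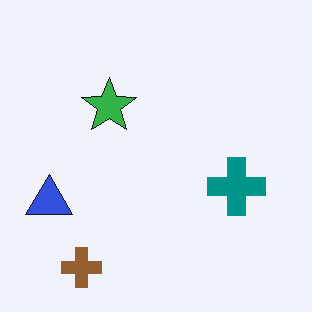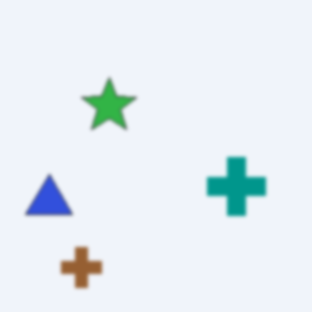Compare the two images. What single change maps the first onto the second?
The second image is the first lightly blurred.

Shape edges and outlines are uniformly softened across the whole image.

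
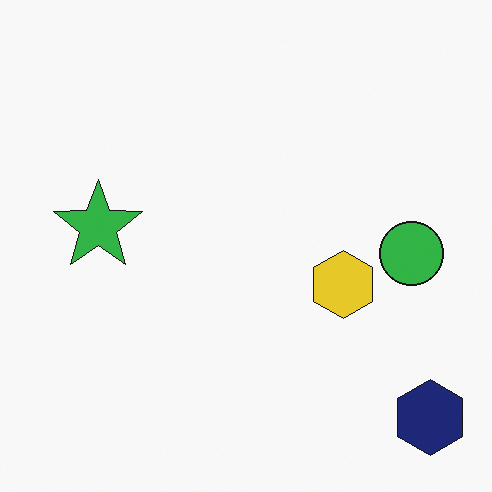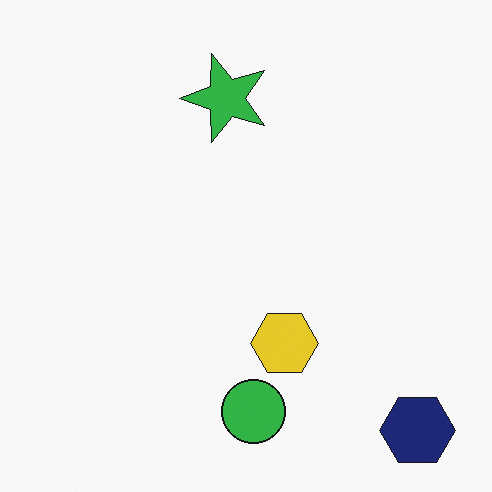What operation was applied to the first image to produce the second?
Transposed (reflected across the top-left ↔ bottom-right diagonal).

Shapes have swapped their row and column positions — what was in the top-right is now in the bottom-left — a diagonal reflection.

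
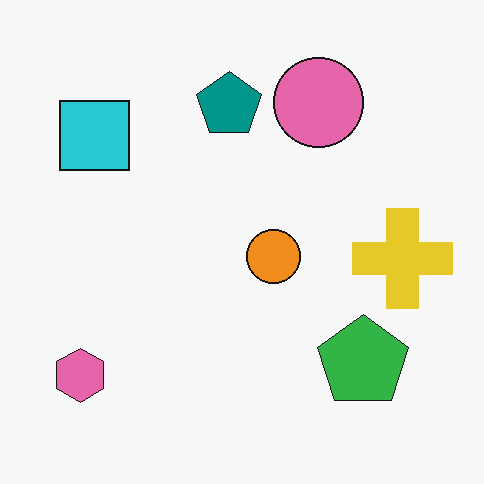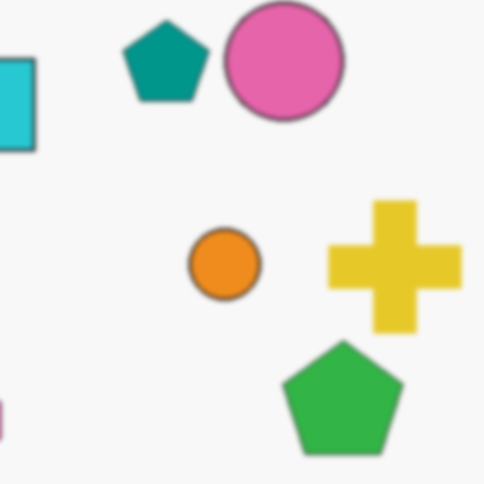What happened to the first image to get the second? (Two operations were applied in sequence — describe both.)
The image was slightly softened, then cropped slightly and scaled back up.

Shape edges and outlines are uniformly softened across the whole image. The visible shapes are larger and the field of view is narrower; shapes near the original edges may be partly or wholly outside the frame — a crop-and-rescale.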